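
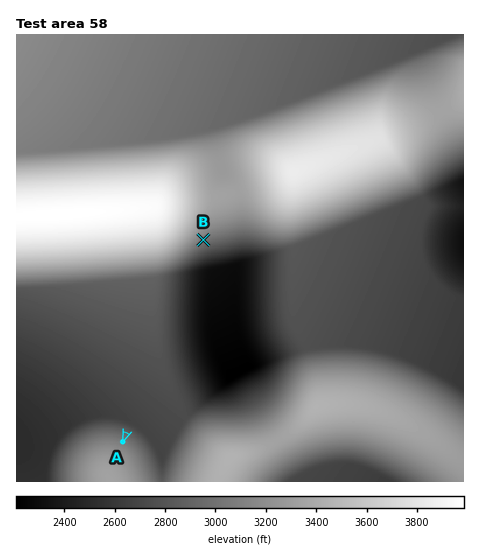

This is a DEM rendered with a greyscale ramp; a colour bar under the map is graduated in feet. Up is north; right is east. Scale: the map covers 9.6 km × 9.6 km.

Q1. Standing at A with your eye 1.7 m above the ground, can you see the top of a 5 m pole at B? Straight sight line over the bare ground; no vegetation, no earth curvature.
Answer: yes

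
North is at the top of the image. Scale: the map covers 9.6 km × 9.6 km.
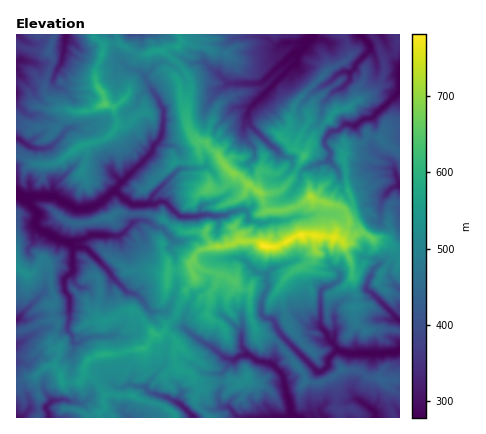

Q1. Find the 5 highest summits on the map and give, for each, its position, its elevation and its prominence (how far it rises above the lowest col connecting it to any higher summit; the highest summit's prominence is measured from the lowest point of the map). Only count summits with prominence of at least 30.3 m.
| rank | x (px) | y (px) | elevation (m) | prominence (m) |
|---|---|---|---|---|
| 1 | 264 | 246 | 781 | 503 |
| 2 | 310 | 196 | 719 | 45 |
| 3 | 258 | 192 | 696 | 43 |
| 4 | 106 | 104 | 648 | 138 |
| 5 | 304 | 156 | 627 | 58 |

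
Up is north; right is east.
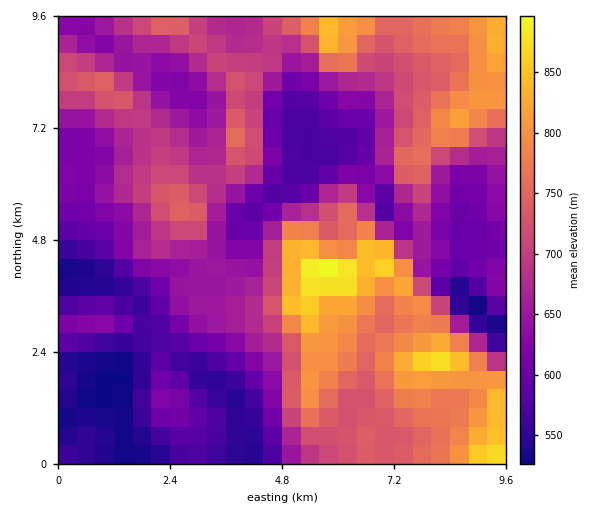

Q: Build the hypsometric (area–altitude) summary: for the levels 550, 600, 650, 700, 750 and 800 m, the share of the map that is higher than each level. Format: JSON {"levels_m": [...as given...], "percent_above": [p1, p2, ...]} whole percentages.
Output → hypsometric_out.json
{"levels_m": [550, 600, 650, 700, 750, 800], "percent_above": [92, 77, 56, 40, 24, 11]}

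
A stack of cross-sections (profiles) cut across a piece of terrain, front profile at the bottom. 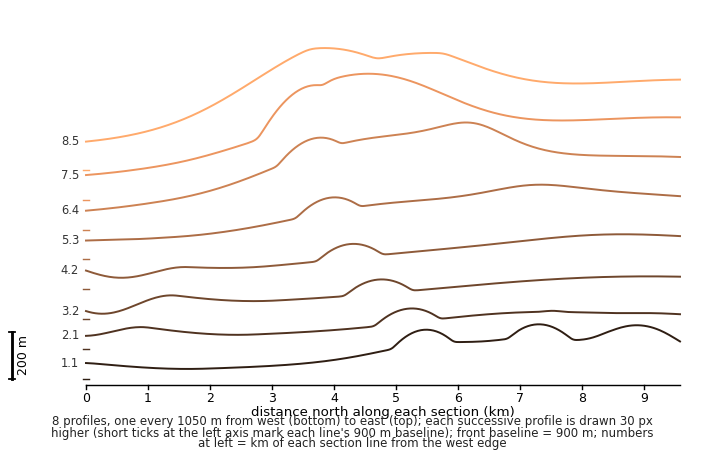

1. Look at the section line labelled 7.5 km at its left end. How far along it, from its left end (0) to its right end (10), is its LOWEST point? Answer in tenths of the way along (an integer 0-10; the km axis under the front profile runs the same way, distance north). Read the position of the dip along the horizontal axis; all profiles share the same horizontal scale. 0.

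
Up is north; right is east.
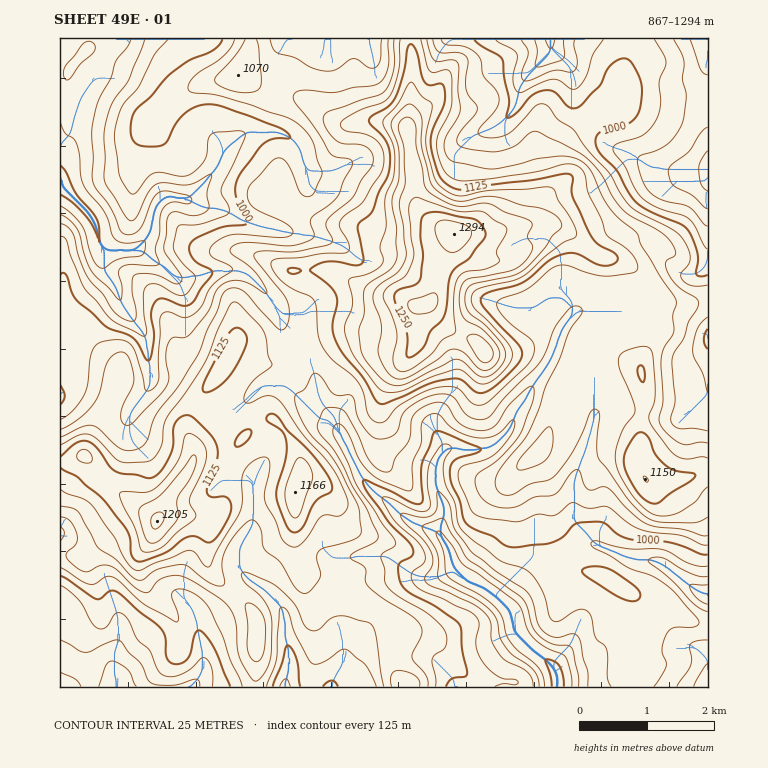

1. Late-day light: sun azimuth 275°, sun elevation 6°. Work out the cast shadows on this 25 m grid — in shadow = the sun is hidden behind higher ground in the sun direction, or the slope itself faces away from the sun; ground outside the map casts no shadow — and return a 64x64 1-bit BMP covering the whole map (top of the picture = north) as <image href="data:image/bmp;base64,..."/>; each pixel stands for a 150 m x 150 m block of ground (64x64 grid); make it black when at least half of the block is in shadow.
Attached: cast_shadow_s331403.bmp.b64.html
<image width="64" height="64" href="data:image/bmp;base64,Qk0+AgAAAAAAAD4AAAAoAAAAQAAAAEAAAAABAAEAAAAAAAACAAATCwAAEwsAAAIAAAAAAAAA////AAAAAAAIAA4AHwPAAwAADwAcA8ADAAwPAAAHgAMADA8AAd4AAAAMDwAB/gAAAAwOAAH8AAAAAA4AAHwAAAAADgAAeAADAAAIAABwAAcAAAAAAYAADwBAAAB/gAAcAOHAAP+AAAAAYcAAHwAAAAB5wAAfAAAAAD3ggH4AAAAAPfDD/gAAAAA88Of+AAAAABzx5/4AAAAAHmDP3gAAAAAPYJ+cAAAAAAeAPxwAYAAAB8B+PABgAA4DgPw8ACAAHgMA/B4AIAAcAgH4PgAAPAAAAfB8GAA8AAAD4Pw4ADwAAAOA/DwAPgAAAAB8PgA/AYAAAD4/AD8BgAAAPz+APwGAAAAfP+A/AYAAAB8/4D8BgAAADj/gHwEACAAMP8APAAAIAAB/gAcOAAAAB//AAx4AEAAH/8AAHAAwAAf/gAB8AAAAA/+ADnwAAAADz+AffAAAAAEH8D98AAAAAIPgJ3wAAAAA4eAHeAAAAADwHAdxgAAAAEA+A+HAAAAAAH/zAMAAAAAAJ/8A4AAABwAv/wDAAAAfgB//AAYAAB/gH/8AAwAAH/Af8QADAAAf8B+BAAAAAB/4HgAAAAAAH/gAAAAAAAAf+AAAAAAAAB/8AAAAAAAAB/wAAAAAAAAT/AAAAAAAABv+AAAAAAAAG/8AAAAAAAAd/wADAAAYAB/ngAMAABwAH4OAAw=="/>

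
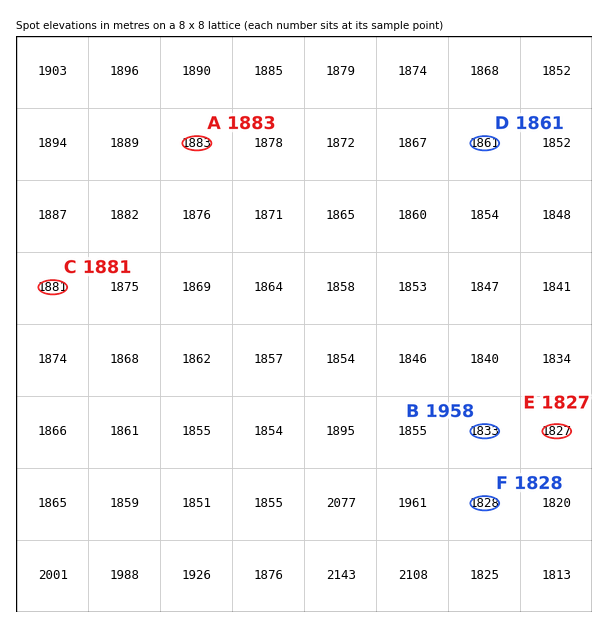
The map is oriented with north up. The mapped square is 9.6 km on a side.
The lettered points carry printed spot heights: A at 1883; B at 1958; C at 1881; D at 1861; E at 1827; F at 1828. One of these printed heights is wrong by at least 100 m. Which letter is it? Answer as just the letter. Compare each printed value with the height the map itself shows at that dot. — B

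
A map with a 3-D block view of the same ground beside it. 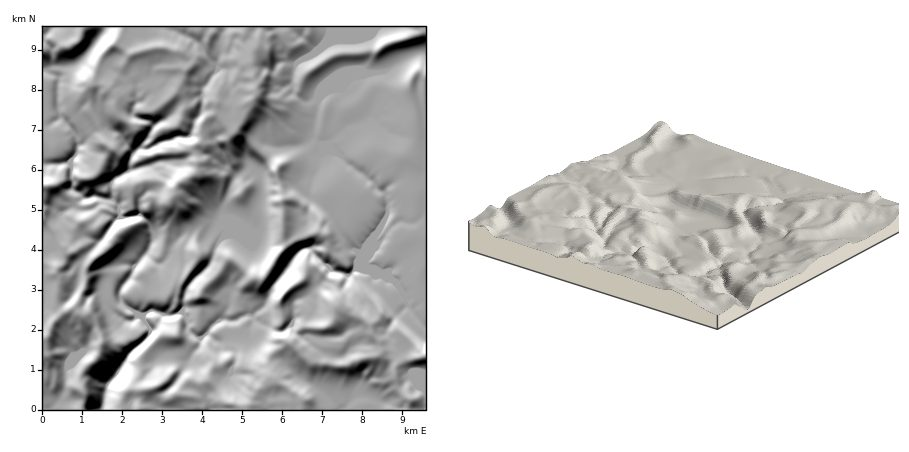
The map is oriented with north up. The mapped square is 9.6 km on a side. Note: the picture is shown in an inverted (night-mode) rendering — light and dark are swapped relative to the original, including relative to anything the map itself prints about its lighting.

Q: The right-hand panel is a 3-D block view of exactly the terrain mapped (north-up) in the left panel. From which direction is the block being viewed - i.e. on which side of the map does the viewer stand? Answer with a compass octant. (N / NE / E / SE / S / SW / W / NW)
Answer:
SW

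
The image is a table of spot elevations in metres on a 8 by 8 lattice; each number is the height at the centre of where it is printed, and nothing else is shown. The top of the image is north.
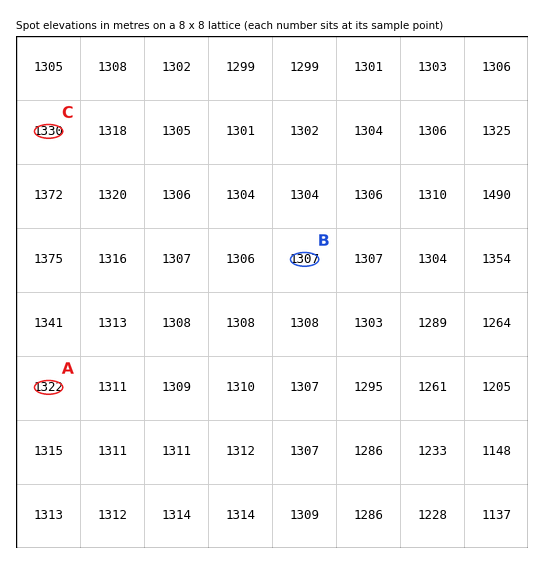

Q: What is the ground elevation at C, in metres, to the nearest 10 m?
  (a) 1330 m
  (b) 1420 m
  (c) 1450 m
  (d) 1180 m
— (a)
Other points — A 1320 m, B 1310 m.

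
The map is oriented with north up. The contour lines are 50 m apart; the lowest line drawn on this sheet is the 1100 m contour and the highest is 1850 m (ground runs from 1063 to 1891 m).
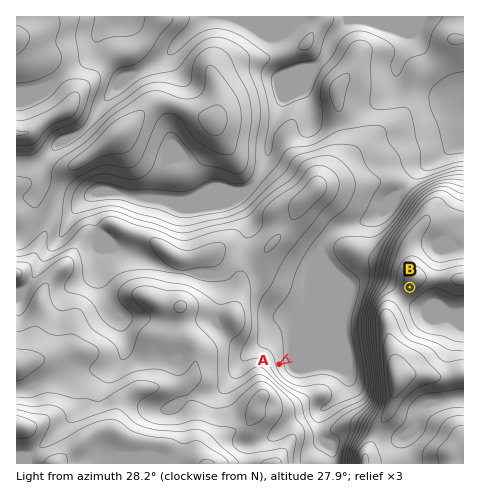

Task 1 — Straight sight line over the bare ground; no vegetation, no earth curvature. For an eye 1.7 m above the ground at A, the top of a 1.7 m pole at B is out of sight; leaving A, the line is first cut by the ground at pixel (373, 309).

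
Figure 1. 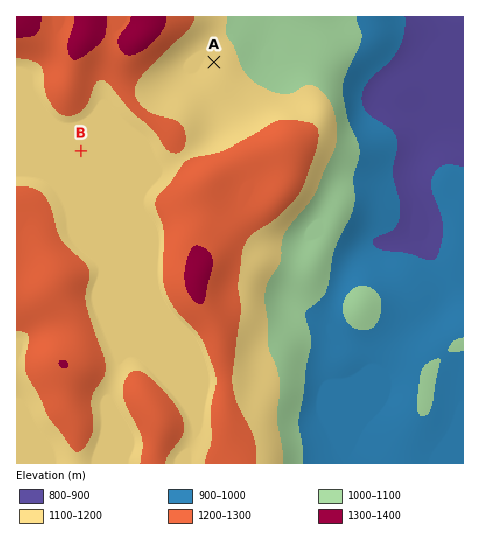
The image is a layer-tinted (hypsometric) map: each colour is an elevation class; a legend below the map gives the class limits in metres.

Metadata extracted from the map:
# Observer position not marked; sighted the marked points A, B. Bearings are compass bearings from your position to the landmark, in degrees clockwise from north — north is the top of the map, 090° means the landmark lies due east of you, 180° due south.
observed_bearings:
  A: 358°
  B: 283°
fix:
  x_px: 218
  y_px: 182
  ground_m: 1260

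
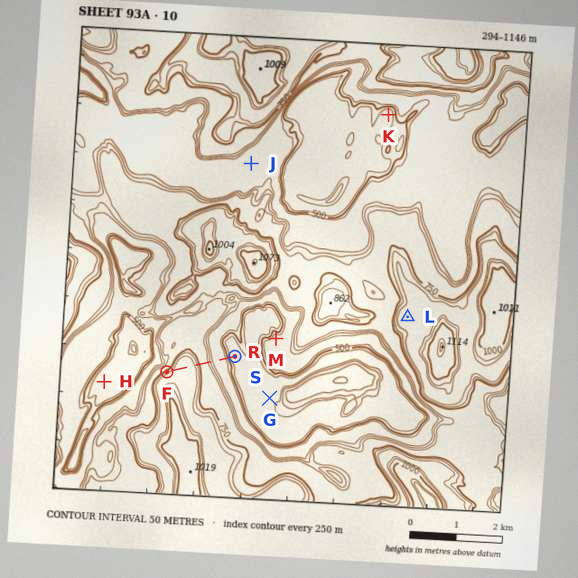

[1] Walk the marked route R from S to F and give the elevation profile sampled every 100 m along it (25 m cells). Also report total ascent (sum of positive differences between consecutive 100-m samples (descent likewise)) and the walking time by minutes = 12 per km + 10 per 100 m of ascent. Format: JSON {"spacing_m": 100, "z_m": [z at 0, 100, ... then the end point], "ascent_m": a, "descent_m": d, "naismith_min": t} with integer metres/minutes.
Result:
{"spacing_m": 100, "z_m": [437, 449, 551, 575, 580, 614, 709, 722, 780, 857, 862, 864, 863, 861, 843, 801], "ascent_m": 427, "descent_m": 62, "naismith_min": 60}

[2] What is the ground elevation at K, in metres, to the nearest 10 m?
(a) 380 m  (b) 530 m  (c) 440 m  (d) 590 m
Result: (c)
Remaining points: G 430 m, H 440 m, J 580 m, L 860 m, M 570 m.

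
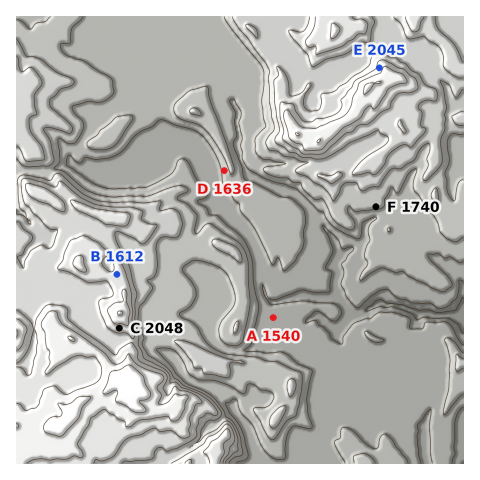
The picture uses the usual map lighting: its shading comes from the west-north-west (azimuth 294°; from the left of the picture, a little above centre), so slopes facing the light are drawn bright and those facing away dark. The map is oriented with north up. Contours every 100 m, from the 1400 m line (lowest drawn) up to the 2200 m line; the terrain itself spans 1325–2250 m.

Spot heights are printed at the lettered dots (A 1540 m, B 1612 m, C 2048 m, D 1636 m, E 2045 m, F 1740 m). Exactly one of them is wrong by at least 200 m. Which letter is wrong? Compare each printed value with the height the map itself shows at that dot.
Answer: B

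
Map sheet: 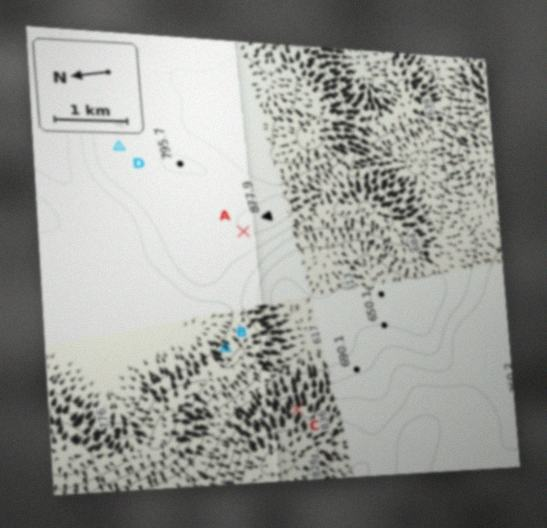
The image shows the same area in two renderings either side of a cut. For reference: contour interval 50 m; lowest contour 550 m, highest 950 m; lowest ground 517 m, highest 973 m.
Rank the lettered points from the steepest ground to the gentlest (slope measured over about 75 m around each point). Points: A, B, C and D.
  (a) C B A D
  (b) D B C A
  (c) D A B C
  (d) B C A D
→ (a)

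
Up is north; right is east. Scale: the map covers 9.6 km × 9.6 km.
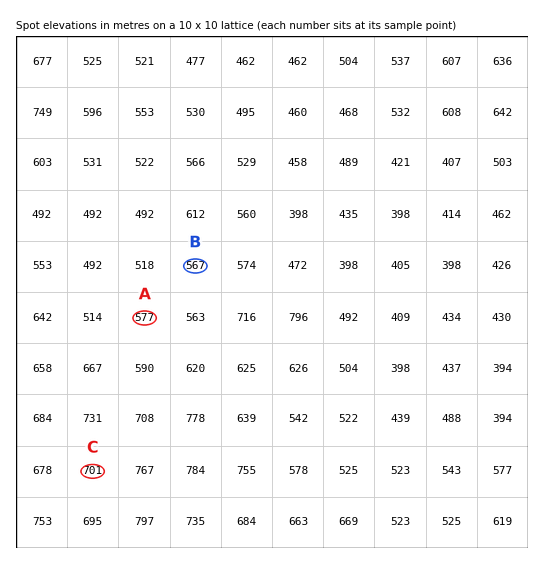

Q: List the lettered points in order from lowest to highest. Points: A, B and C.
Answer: B A C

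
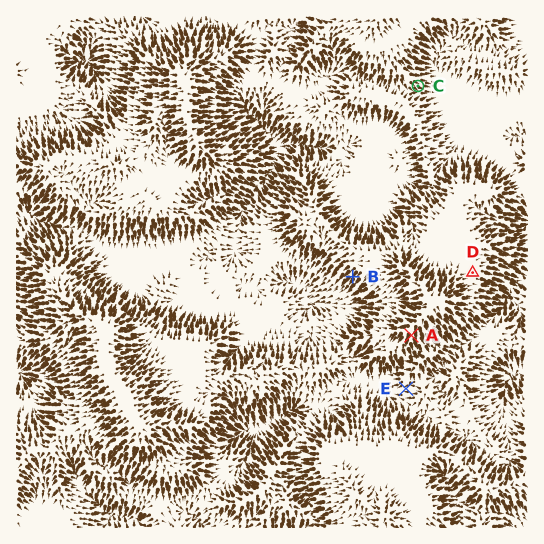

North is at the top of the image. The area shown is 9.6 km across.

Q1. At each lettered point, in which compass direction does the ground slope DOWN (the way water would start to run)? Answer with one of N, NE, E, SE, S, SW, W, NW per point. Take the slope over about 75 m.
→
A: S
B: SW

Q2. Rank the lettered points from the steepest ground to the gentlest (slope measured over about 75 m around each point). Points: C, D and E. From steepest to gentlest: C E D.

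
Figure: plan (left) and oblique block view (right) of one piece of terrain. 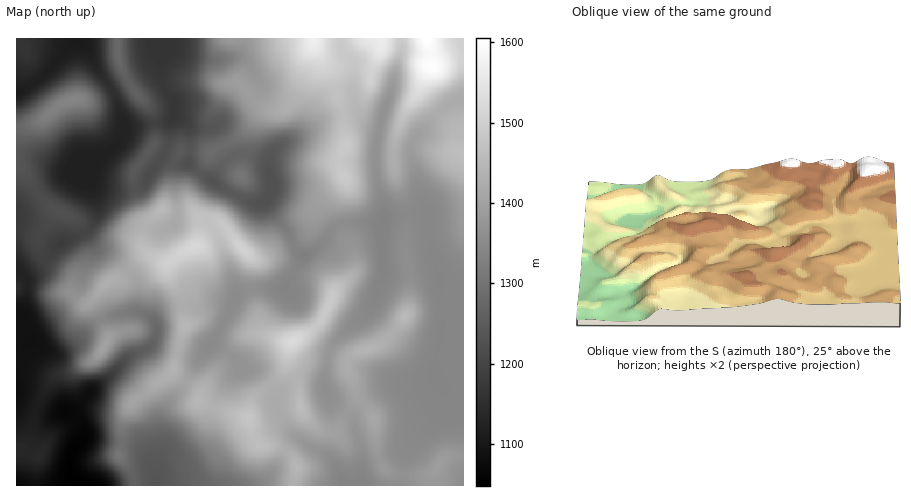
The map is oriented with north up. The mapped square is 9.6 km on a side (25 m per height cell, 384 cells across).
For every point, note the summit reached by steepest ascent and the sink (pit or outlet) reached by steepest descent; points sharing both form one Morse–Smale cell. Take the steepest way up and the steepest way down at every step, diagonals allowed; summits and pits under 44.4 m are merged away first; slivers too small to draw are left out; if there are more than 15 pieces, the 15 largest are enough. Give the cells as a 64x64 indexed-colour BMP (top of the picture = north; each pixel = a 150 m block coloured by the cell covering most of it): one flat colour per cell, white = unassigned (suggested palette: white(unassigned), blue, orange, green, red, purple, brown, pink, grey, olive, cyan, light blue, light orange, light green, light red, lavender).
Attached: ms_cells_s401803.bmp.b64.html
<image width="64" height="64" href="data:image/bmp;base64,Qk12CAAAAAAAAHYAAAAoAAAAQAAAAEAAAAABAAQAAAAAAAAIAAATCwAAEwsAABAAAAAAAAAA////ALR3HwAOf/8ALKAsACgn1gC9Z5QAS1aMAMJ34wB/f38AIr28AM++FwDox64AeLv/AIrfmACWmP8A1bDFAIiIiIiIiIiIiIhVVVVVVVVVUzMzMzMzMzMzMzMzMzMziIiIiIiIiIiIiFVVVVVVVVVVMzMzMzMzMzMzMzMzMzOIiIiIiIiIiIiIVVVVVVVVVVVTMzMzMzMzMzMzMzMzM4iIiIiIiIiIiI1VVVVVVVVVVVUzMzMzMzRDMzMzMzMziIiIiIiIiIiI3dVVVVVVVVVVVTMzMzMzNEREMzMzMzOIiIiIiIiIiI3d1VVVVVVVVVVVUzMzMzM0RERDMzMzM4iIiIiIiN3d3d3VVVVVVVVVVVVVMzMzMzREREQzMzMziIiIiIjd3d3d3SVVVVVVVVVVVVUzMzMzNEREREMzMzOIiIiIjd3d3d3dJVVVVVVVVVVVUzMzMzNEREREREMzM4iIiIiN3d3d3d0lVVVVVVVVVVUzMzMzM0RERERERDMziIiIiN3d3d3d0iVVVVVVVVVVUzMzMzM0REREREREQzOIiZmZnd3d3d3SIlVVVVVVVVVTMzMzM0RERERERERDM5mZmZmZ3d3d3SIiVVVVVVVVVVMzMzM0REREREREREMzmZmZmZmd3d3SIiIlVVVVVVVVUzMzM0REREREREREQzOZmZmZmZnd3SIiIiJVVVVVVVUzMzMzRERERERERERBEZmZmZmZmZ3SIiIiIiVVVVVVUzMzMzNERERERERERBERmZmZmZmZmSIiIiIiJVVVVVUzMzMzM0REREREREREERGZmZmZmZmZkiIiIiIiVVVVMzMzMzMzNEREREREREQREZmZmZmZmZmZIiIiIiIlVVMzMzMzMzM0RERERERERBERmZkiKZmZmZmZIiIiIiVTMzMzMzMzMzREREREREREEREAIiIiKZmZmZmZIiIiIjMzMzMzMzMzM0RERERERERBEQAiIiIimZmZmZkiIiIiIzMzMzMzMzMzREREREREREERAiIiIiKZmZmZmSIiIiIjMzMzMzMzMzMzREREREREQREiIiIiIiKZmZmZIiIiIiIzMzMzMzMzMzM0RERERERBEQIiIiIiIiIpmSIiIiIiIjMzMzMzMzMzMzNEREREREERAiIiIiIiIiIiIiIiIiIiIzMzMzMzMzMzMzREREREQRECIiIiIiIiIiIiIiIiIiIjMzMzMzMzMzMzNERERERBEQAiIiIiIiIiIiIiIiIiIiIzMzMzMzMzMzM0REREREERACIiIiIiIiIiIiIiIiIiIiIiIjMzMzMzMzNEREREQRECIiIiIiIiIiIiIiIiIiIiIiIiIzMzMzMzM0REREQREf8iIiIiIiLuIiIiIiIiIiIiIiIiMzMzMzMzMzNERBER//IiIiIiLu7iIiIiIiIiIiIiIiIzMzMzMzMzMzMzERH//yIiIiLu7u4iIiIiIiIiIiIiIiMzMzMzMzMzMzMREf//8iIiIu7u7uIiIiIiIiIiIiIiETMzMzMzMzMzMRER////IiIu7u7uIiIiIiIiIiIiIiIRETMzMzMzMzMxERH/////Iu7u7u4iIiIiIiIiIiIiIRERMzMzMzMzMzEREf//////7u7u7iIiIiIiIiIiIiIhERETMzMzMzMzMRER//////Zu7u7u4iIiIiIiIiIiIhERERETMxEzMzMxERH/////Zm7u7u7iIiIiIiIiIiIhERERERERERMzMxEREf///2ZmZu7u7iIiIiIiIiIiIhERERERERERERERERER//9mZmZm7u7uIiIiIiIiIiIRERERERERERERERERERH/9mZmZm7u7uIiIiIiIiIhEREREREREREREREREREREf/2ZmZmbud3ciIiIiIiIhERERERERERERERERERERER/2ZmZmZnd3dxIiIiIiIRERERERERERERERERERERERH2ZmZmZnd3d3ESIiIiIREREREREREREREREREREREREfZmZmZmd3d3cREiIiERERERERERERERERERERERERERZmZmZmZnd3d3ERIREREREREaERERERERERERERERERFmZmZmZmZnd3dxERERERGqqqqhEREREREREREREREREWZmZmZmZmZ3d3d3d3d3eqqqqqERERERERERERERERERZmZmZmZmZmd3d3d3d3d8yqqqqqERERERERERERERERH2ZmZmZmZmZ3d3d3d3d8zMqqqqqqEREREREREREREREWZmZmZmZmZru3d3d3d3fMzKqqqqqqERERERERERERERZmZmZmZmZmu7u7t3d3d3zMyqqqqqqhEREQARERERERFmZmZmZmZma7u7u7d3d3d8zMqqqqqqqqqgAAEREREREWZmZmZmZmZru7u7t3d3d3fMzMzKqqqqqqAAARERERERZmZmZmZmZru7u7t3d3d3d3zMzMyqqqqqAAABEREREREGZmZmZmZmu7u7u3d3d3d3d8zMzMqqqqoAAAAREREREQBmZmZmZmu7u7u3d3d3d3d3fMzMyqqqqgAAABERERERAABmZmZmu7u7u7d3d3d3d3fMzMzMqqqqAAAAEREREREAAAZmZma7u7u7d3d3d3d3d8zMzMzKqqoAAAAREREREQAAAGZma7u7u7u3d3d3d3d8zMzMzMqqqgAAAAERERERAAAAZmZru7u7u7d3d3d3fMzMzMzMyqqgAAAAAREREREAAAAGZru7u7u7t3d3d3d3zMzMzMzKqqAAAAABEREREQAAAAALu7u7u7u3d3d3d3fMzMzMzKqqAAAAAAERERER"/>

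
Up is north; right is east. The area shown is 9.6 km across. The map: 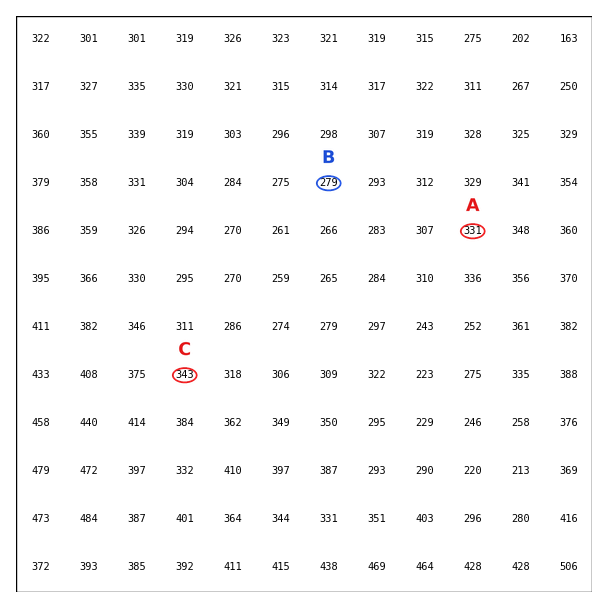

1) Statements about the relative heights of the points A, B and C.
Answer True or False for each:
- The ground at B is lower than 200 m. False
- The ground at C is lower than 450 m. True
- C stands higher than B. True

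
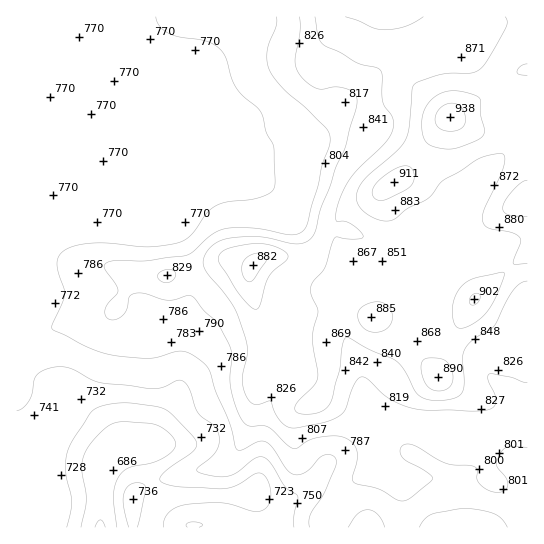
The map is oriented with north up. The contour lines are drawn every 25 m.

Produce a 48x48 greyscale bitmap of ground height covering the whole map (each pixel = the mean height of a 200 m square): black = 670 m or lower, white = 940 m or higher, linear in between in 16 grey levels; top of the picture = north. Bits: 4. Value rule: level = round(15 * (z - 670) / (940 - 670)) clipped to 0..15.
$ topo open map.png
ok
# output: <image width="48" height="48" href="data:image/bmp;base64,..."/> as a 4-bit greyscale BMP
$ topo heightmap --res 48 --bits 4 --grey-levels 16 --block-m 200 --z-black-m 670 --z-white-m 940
<image width="48" height="48" href="data:image/bmp;base64,Qk32BAAAAAAAAHYAAAAoAAAAMAAAADAAAAABAAQAAAAAAIAEAAATCwAAEwsAABAAAAAAAAAAAAAAABEREQAiIiIAMzMzAERERABVVVUAZmZmAHd3dwCIiIgAmZmZAKqqqgC7u7sAzMzMAN3d3QDu7u4A////AEREMhASMzNERERERERWZmZmZmZmZmZmZkREMyESMzM0RERDM0RWZmZmZnZmZmZmZ0REMyESMzIzMzMzM0RVZmZmd3dmZmZ3d0RDMyESMzMzMzMzM0RVVnd3eId3d3d3d0RDMxESMzM0RERDM0VVVneIiIh3d3d3d0RDMhERIiM0RVVUNFZmVmeIiId3d3d3d0QzMhERERIjRFVVRWd2ZmeIh3d3d3d3d0QzMyERERESM0VmVWd3ZmeIh3d4iIiHd0QzMyIREREiNEVmZniHd3eIiHeIiIiIiEQzMzIhERIjREVnd4mYiIiIiIiIiIiIiERDMzMiIiIzRFZ4iJmqqZiIiIiIiIiIiEREMzMzMzM0RVZ4mZmrqpiIiJmZmZmYiFRERERERERERWaJmZmqupmImZq7upmZiFREREREVVVEVWeJmZmaqqmJmaq8y5mZmVVERFVVVVVVVWeJmZmZqqmZmavMy5mZmVVVVVVWZmZVVmeJmpmZq6mZqqvMupmZmVVVVWZmZmZmZmd4mpmZu6mqqru7uqmZmWZmZmZmZmZmZ3eJmqmau6qru7u7u6qqmWZmZmd3dmZmd3eJqqmau6q7u7u7u7qqqWZmZmd3d2Znd3iJqpmZqqvMy7u7vMuqmWZmZmd3d3d3d3iaqpmZqqvMy7uqvNy6mWZmZmd3d3d3d4iaqpmaqqq7u6qqvN3LqWZmZmZ3d4iIiImrupmaqqqqqqqqq8zLqmZmZmd3iImYiJq7upmaqqqqqqqqqrvLumZmZnd4iIiIiZq8y6mZqru6qqqqqqq7u2ZmZnd3d3d3iJq7y7qZqru6qqqqqqqrvGZmZmZmZmZmeJmqqqmZqqqqqqqqqqqru2ZmZmZmZmZmZ3iIiId4mqqqqqqqqqu7vGZmZmZmZmZmZmd3d2Z4mqqru7qqqqvMzGZmZmZmZmZmZmZmZmZnmqu8zLuqqqvN3WZmZmZmZmZmZmZmZmZniavM3My7qqvN3WZmZmZmZmZmZmZmZmZniavN3dzLuqq83WZmZmZmZmZmZmZmZmZmeZq83d3Mu6u8zWZmZmZmZmZmZmZmZmZmeJqrzd3My7u7zGZmZmZmZmZmZmZmZmZmeJmqvMzMzMu7zGZmZmZmZmZmZmZmZmZmd4mqq8zd3czMzGZmZmZmZmZmZmZmZmZmd4maqrzd7d3MvGZmZmZmZmZmZmZmZmZmd4maqrze7u3Mu2ZmZmZmZmZmZmZmZmZneImaqrze/+3Mu2ZmZmZmZmZmZmZmZmd3iIiaqrze7u3Mu2ZmZmZmZmZmZmZmZneIiIiaq7zN3d3MzGZmZmZmZmZmZmZmZ3iJmZmaq7vMzMzMzGZmZmZmZmZmZmZmd3iZmZmaq7u7u7zM3WZmZmZmZmZmZmZmd4iZmaqqq7u7u7vMzWZmZmZmZmZmZmZmd4iZqqq7u7u7u7u8zGZmZmZmZmZmZmZmd4iZqqu7u7u7u7u7zGZmZmZmZmZmZmZmZ3iZq7u7u7u7u7u7zGZmZmZmZmZmZmZmZ3iZq7u8zMu7u7u7vA=="/>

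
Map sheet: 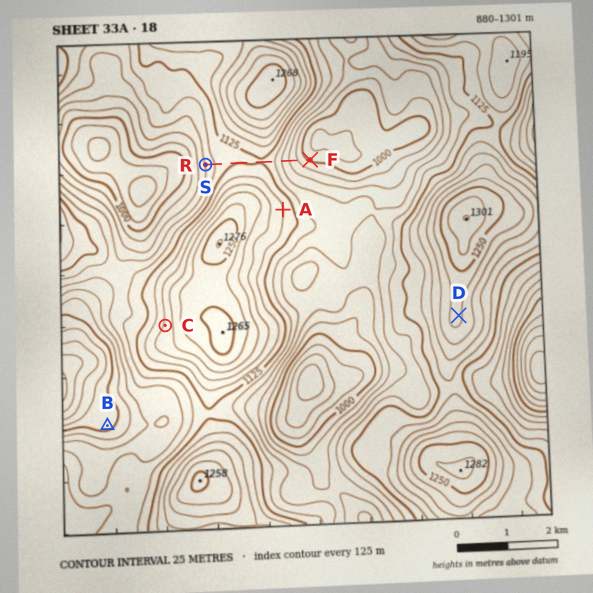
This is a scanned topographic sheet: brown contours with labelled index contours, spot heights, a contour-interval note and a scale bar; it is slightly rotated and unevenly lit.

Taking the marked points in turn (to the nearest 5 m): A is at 1150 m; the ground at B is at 990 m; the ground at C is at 1180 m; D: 1230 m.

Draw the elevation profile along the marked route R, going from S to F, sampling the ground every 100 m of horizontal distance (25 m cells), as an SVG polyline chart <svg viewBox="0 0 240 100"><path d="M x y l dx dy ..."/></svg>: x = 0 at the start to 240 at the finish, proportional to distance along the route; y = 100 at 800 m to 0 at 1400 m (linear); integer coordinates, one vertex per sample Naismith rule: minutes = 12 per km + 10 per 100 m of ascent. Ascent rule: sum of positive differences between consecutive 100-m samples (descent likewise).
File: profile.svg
<svg viewBox="0 0 240 100"><path d="M0 54l11-3 12-1 11-2 12-1 11-1 12 0 11 0 11 0 12 0 11 0 12 0 11 0 12 2 11 2 11 3 12 3 11 3 12 2 11 3 12 2 11 1"/></svg>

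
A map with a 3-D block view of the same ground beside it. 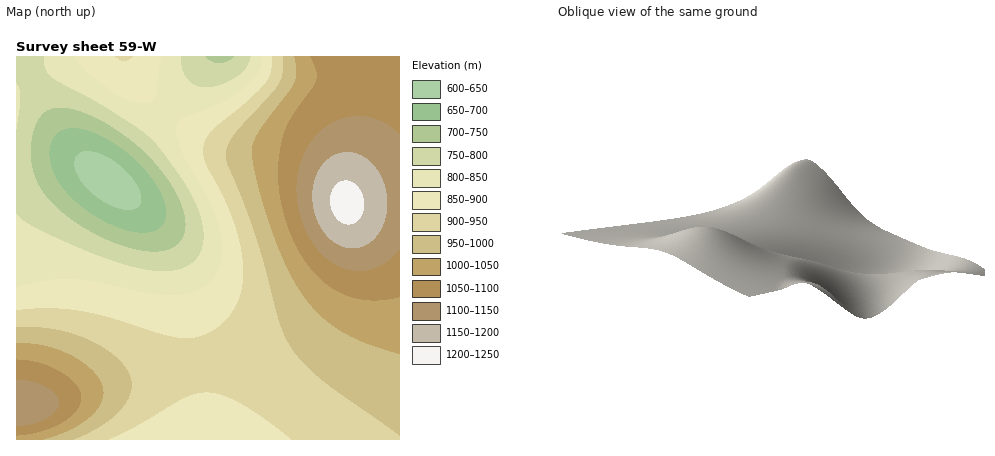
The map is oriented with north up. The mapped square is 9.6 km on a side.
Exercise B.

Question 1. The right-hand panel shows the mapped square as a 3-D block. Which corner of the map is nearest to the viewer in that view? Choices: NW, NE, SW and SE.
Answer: NE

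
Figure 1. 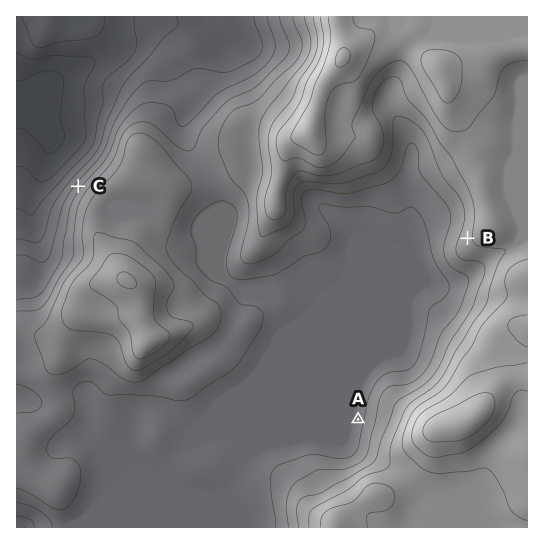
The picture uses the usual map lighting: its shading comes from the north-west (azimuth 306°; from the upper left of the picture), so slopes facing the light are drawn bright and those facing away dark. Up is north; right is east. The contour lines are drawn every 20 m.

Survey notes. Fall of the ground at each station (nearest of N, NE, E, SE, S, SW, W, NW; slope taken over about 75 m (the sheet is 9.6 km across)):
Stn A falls W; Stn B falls W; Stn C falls NW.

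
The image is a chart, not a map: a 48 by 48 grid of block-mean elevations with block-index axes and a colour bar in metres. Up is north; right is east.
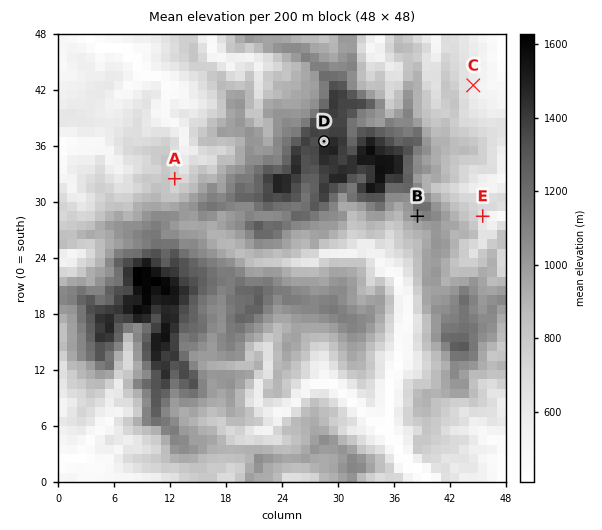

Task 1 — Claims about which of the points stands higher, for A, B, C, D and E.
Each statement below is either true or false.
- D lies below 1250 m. false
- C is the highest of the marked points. false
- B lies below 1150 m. true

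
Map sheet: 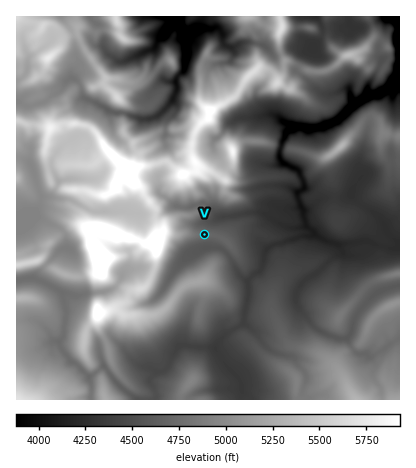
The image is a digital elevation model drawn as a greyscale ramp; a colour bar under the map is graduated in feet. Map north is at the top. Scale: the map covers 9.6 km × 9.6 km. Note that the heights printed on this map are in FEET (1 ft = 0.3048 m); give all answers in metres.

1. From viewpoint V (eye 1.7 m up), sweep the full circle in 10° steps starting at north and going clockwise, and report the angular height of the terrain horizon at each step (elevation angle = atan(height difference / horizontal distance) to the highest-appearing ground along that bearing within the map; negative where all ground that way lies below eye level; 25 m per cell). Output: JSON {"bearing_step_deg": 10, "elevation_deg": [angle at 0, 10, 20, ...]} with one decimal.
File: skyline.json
{"bearing_step_deg": 10, "elevation_deg": [11.5, 9.9, 11.0, 5.7, 4.3, -0.3, 0.6, -0.4, -1.1, -1.7, -0.1, 1.2, 0.9, 1.2, 1.3, 1.9, 4.4, 5.8, 7.1, 6.9, 6.2, 4.6, 5.3, 7.7, 11.1, 19.7, 21.9, 20.5, 19.9, 15.6, 11.1, 11.1, 8.2, 10.0, 14.1, 12.4]}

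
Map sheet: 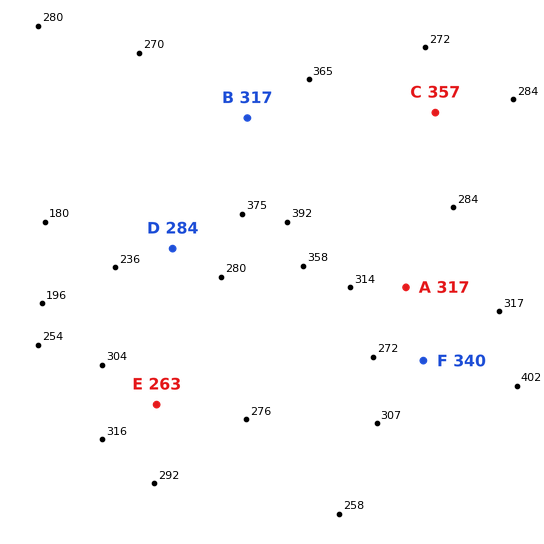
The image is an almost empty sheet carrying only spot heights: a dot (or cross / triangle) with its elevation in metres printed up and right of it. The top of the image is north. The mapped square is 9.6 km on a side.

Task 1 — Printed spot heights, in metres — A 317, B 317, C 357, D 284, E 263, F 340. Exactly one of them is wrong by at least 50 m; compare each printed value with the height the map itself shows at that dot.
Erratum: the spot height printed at C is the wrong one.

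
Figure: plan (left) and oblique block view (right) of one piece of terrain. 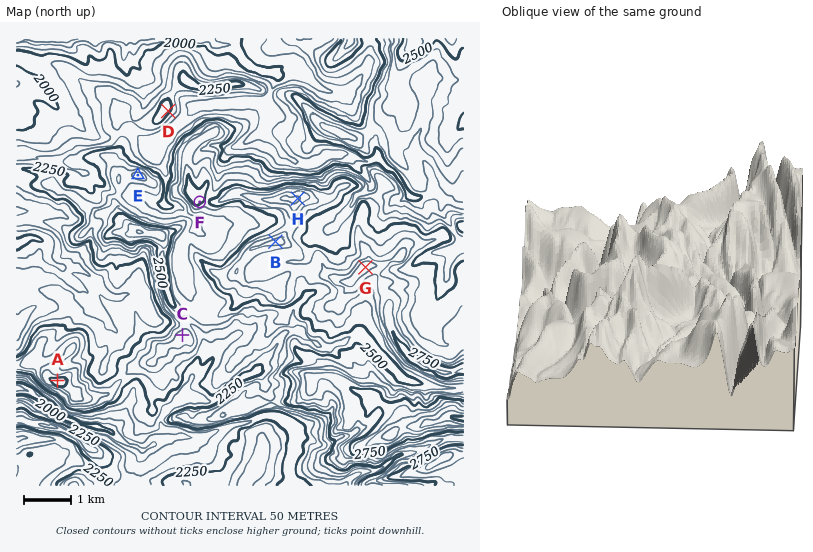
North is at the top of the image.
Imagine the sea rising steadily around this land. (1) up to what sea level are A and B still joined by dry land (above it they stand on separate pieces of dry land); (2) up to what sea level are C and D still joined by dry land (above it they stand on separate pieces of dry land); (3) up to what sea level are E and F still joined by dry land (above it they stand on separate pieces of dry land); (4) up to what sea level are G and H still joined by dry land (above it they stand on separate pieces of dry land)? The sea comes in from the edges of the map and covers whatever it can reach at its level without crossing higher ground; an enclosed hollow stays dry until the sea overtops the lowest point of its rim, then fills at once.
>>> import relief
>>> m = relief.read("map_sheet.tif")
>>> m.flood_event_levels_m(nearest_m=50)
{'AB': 2300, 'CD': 2200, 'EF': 2350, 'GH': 2550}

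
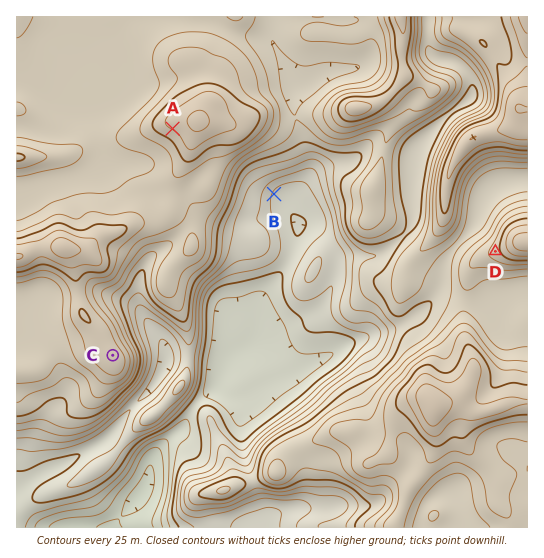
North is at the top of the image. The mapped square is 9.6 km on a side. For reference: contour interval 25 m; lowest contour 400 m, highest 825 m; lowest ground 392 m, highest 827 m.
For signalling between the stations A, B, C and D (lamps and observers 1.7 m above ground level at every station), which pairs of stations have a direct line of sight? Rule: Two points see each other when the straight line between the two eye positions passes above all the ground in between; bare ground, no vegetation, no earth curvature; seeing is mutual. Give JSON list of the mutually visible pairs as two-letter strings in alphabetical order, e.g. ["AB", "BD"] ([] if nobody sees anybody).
["AC", "CD"]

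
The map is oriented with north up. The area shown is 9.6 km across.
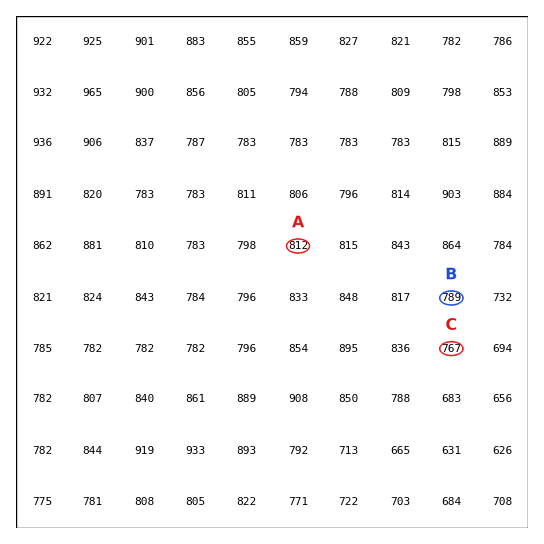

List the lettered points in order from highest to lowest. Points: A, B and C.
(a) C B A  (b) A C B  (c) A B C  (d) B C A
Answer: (c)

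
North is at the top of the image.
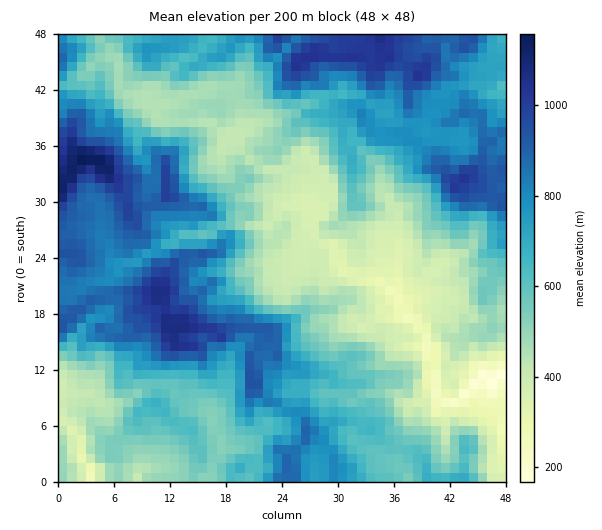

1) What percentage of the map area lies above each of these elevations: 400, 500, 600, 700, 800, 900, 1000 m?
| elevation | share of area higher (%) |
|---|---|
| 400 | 87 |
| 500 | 70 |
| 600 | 54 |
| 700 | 40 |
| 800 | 28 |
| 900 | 14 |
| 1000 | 5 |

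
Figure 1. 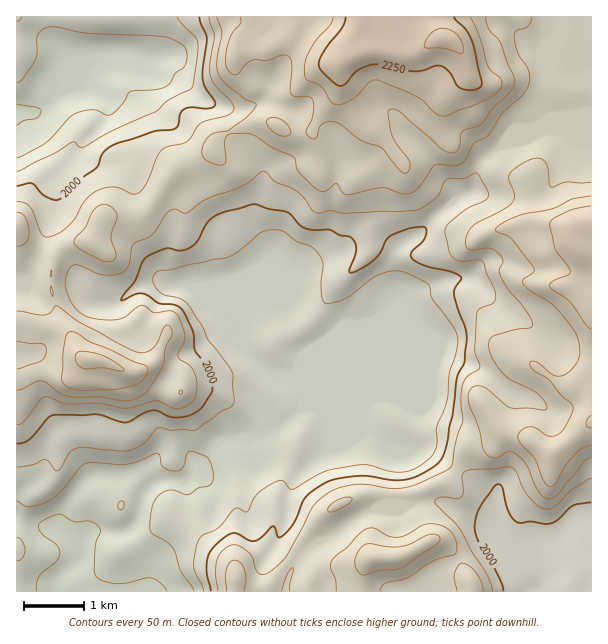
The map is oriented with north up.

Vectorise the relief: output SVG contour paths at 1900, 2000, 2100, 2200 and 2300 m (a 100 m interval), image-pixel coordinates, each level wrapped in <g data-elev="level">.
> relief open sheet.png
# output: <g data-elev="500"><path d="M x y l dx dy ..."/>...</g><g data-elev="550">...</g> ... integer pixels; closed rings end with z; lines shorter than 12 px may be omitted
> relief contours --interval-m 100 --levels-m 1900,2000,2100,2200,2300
<g data-elev="1900"><path d="M17 561l5-3 3-7-2-9-3-4-3-1"/><path d="M119 509l1 1 3-2 0-7-4 2z"/><path d="M17 501l7 5 5 1 9-2 10-4 14-11 19-23 6-4 39 1 12-3 19-8 2 2 4 12 5 3 8 1 4-1 3-3 3-12 3-4 5 1 12 4 4 5 3 10 0 8-3 6-12 3-10 7-15-5-11 3-8 10-4 18 0 7 1 5 16 9 6 6 8 24 11 15 2 4"/><path d="M17 83l5-3 13-20 2-7 0-14 2-6 3-3 6-3 9 0 31 6 77 4 17 7 3 4 2 5-2 13-9 7-6 10-3 3-11 3-26 3-10 15-10 8-5 0-12-5-18 4-7 5-22 24-23 13-6 2"/></g><g data-elev="2000"><path d="M503 591l-1-7-6-12-17-30-4-14 1-10 3-8 16-25 3-1 3 2 8 27 4 6 6 4 12-1 14 2 6-1 7-4 15-14 18-2"/><path d="M17 443l6 0 6-3 18-21 6-4 45-1 21 7 7 1 24-11 6 0 14 6 9 0 12-2 11-8 9-14 1-7-9-24-8-12-2-18-10-21-7-6-18-2-9-7-6-3-6 1-16 6 3-6 11-13 7-18 4-5 19-9 15 2 11-4 7-7 10-18 8-7 35-10 6-1 11 5 19 3 4 3 9 11 6 3 9 1 14 0 10 5 11 2 4 4 2 7-1 7-6 15 2 3 12-6 13-9 5-6 5-12 5-4 19-8 15-1 2 4-2 7-12 13-2 6 4 4 7 3 28 7 10 5 1 3-6 9-1 6 4 17 7 16 2 9-2 26-8 16-5 38-6 30-4 12-4 5-7 5-12 7-11 4-15 1-33-4-22 3-12 4-20 14-13 28-12 12-3 0-5-11-12 12-6 3-6-1-13-7-8 2-14 11-6 11-1 15 4 19"/><path d="M199 17l8 22-4 29 0 12 3 8 9 14-1 5-7 2-15-2-6 1-5 5-3 12-4 4-21 3-42 14-8 7-7 15-15 11-22 21-5 0-9-4-13-13-15 3"/></g><g data-elev="2100"><path d="M244 591l2-12-1-9-5-7-6-3-5 3-3 7-1 8 2 13"/><path d="M380 591l1-4 5-4 21-5 26-17 22-7 2-3 0-6-5-12-8-6-12-3-9 1-16 10-9 2-10-1-14-8-8 1-7 5-11 12-12 9-5 6-1 6 5 12 1 12"/><path d="M483 591l-2-9-5-10-8-7-6-2-4 3-4 9 3 16"/><path d="M329 512l6-1 10-5 6-5 1-3-7-1-10 4-7 6-1 3z"/><path d="M179 393l1 2 2-1 0-4-2 0z"/><path d="M17 390l6-1 12-7 6-1 6 2 13 10 8 3 33 1 22 4 11-2 13-8 13-20 4-8 2-16 6-14-2-7-4 0-12 21-7 5-7 1-15-6-45-25-23-16-1-1-6 8-5 2-28-4"/><path d="M17 341l25 3 3 2 1 4-1 6-3 4-25 9"/><path d="M52 296l1-3-2-7-1 4z"/><path d="M51 276l0-6 0 6z"/><path d="M105 261l7 0 4-4-5-20 6-21-4-8-9-4-6 2-4 4-8 17-10 10-2 5 1 3 6 4z"/><path d="M17 246l4 0 5-3 2-4 1-6-3-15-5-5-4-1"/><path d="M591 182l-25 0-15 5-2-3-1-16-4-7-7-3-10 3-14 9-4 6 0 4 5 14 0 4-2 5-7 6-31 16-6 8-3 10 2 5 3 2 19-2 6 3 5 4 3 6-4 9 1 6 9 14 16 19 7 14 1 3-3 2-17 2-21 7-3 4 0 4 3 13 14 18 31 17 6 6 4 8-1 2-3 1-15-2-16 0-6-3-21-17-6-2-6 1-4 6 0 9 10 26 5 24 5 4 5 2 4-1 11-5 7 2 11 11 12 27 6 6 4 1 9-5 26-32 7-4"/><path d="M217 17l5 15-5 30 2 13 9 11 17 13 10 4 1 2-10 12-16 12-15 4-6 3-7 11 0 6 2 5 9 6 11 1 2-4-2-18 3-7 4-2 20 0 22 14 21 10 4 13 20 19 8 1 10-8 6 9 6 3 35-7 18 5 9 0 9-5 15-23 4-1 18 2 8-4 9-18 15-9 13-21 20-18 7-9 2-7-1-8-2-6-9-13-4-17 2-5 12-5 4-9"/></g><g data-elev="2200"><path d="M591 415l-3 3-2 5 1 3 4 2"/><path d="M118 371l6 0-1-3-9-6-15-8-18-3-4 2-2 3 2 7 6 5 21 0z"/><path d="M591 206l-21 4-15 8-5 4 0 5 5 22 13 17 2 6-2 3-14 6-4 4 3 5 17 12 17 24 4 3"/><path d="M333 17l-2 7-14 15-8 14-4 7-1 9 2 10 15 8 11 16 7 2 9-4 10-6 11-13 8-2 40 17 6 4 12 12 9 3 27-10 18-8 9-6 4-6-2-8-9-7-3-5-8-27-9-22"/></g><g data-elev="2300"><path d="M458 53l4 0 1-2-1-9-6-8-9-5-7 0-6 2-5 5-4 8-1 3 2 1 17 0z"/></g>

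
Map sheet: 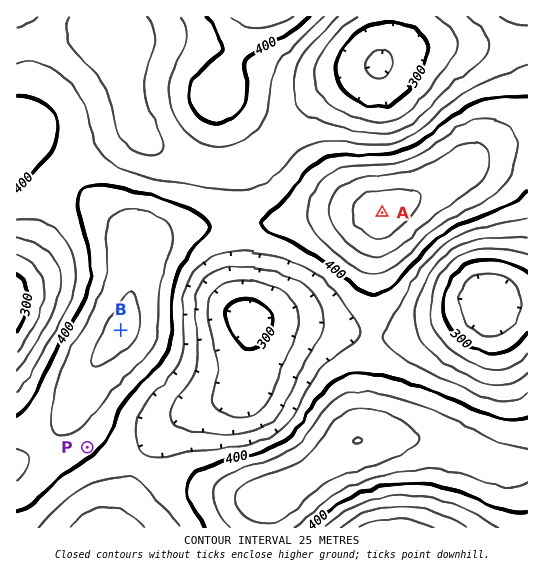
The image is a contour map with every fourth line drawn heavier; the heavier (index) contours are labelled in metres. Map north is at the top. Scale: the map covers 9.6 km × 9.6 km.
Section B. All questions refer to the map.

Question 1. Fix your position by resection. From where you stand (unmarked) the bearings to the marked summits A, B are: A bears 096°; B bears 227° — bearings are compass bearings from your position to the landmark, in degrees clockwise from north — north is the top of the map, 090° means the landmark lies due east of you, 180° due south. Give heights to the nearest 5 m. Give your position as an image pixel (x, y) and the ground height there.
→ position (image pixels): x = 260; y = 200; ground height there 390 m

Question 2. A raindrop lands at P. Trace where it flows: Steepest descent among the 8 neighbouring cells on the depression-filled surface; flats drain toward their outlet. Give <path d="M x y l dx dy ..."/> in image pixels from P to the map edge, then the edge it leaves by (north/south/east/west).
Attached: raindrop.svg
<path d="M87 447l23 23 0 57"/>
exit: south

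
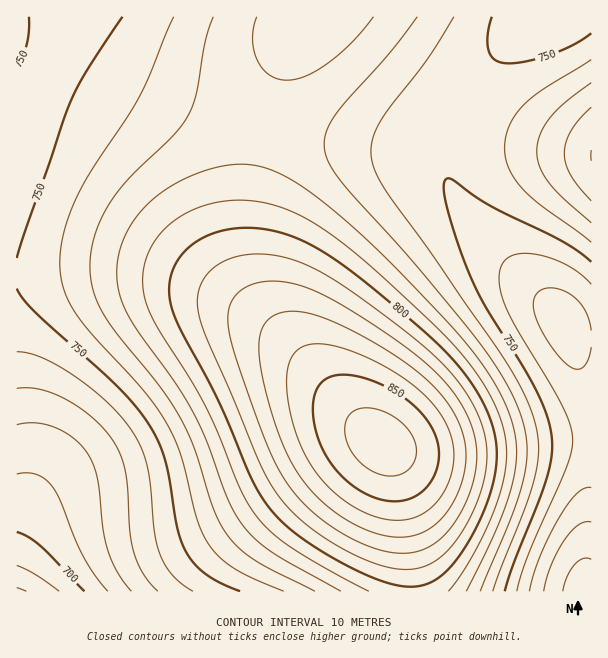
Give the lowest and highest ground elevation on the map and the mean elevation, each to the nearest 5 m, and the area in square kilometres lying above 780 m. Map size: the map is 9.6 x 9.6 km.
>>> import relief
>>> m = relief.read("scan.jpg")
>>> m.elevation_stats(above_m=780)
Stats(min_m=680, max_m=865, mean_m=775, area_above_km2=32.8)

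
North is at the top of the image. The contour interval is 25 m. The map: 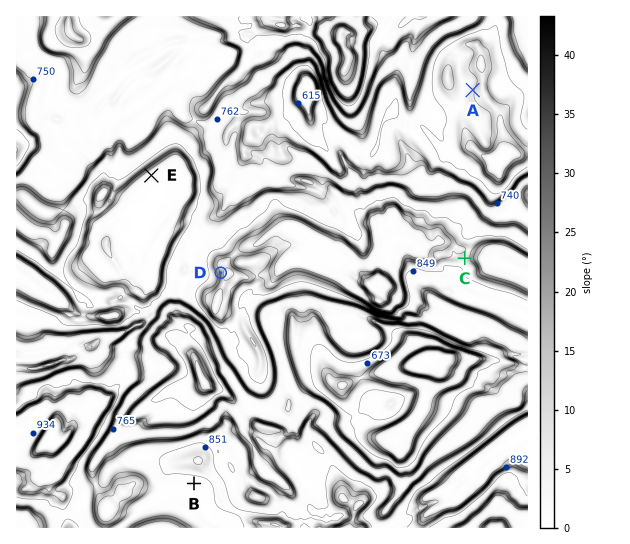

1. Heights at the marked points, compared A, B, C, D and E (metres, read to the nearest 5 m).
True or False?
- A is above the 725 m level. False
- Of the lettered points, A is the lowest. True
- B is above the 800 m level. True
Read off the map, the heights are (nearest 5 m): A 655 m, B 850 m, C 860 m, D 905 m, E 935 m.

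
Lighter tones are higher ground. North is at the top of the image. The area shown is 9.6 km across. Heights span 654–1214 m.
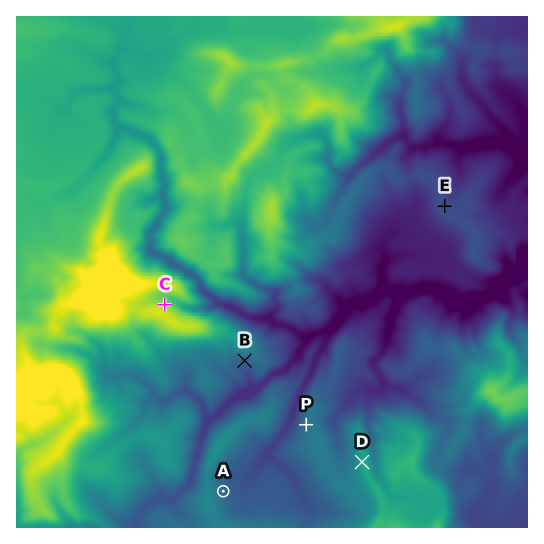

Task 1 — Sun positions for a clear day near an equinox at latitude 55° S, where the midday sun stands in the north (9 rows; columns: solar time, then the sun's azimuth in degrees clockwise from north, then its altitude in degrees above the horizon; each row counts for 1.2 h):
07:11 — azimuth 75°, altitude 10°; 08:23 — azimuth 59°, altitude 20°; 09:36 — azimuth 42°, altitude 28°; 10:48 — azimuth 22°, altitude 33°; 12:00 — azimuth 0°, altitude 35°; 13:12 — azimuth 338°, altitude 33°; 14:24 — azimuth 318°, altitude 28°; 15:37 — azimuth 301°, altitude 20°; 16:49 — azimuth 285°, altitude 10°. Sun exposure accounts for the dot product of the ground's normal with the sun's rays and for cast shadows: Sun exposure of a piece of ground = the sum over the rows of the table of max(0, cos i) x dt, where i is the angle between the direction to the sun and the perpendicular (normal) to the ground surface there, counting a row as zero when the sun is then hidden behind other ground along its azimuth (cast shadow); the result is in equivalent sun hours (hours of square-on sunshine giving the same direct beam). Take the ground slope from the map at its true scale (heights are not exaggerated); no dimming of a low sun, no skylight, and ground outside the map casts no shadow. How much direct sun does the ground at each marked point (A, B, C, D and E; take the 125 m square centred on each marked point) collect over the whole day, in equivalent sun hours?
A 4.5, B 3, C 6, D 4.3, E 4.6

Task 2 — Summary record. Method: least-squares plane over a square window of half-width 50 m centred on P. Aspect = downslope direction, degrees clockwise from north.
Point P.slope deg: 12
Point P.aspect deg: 273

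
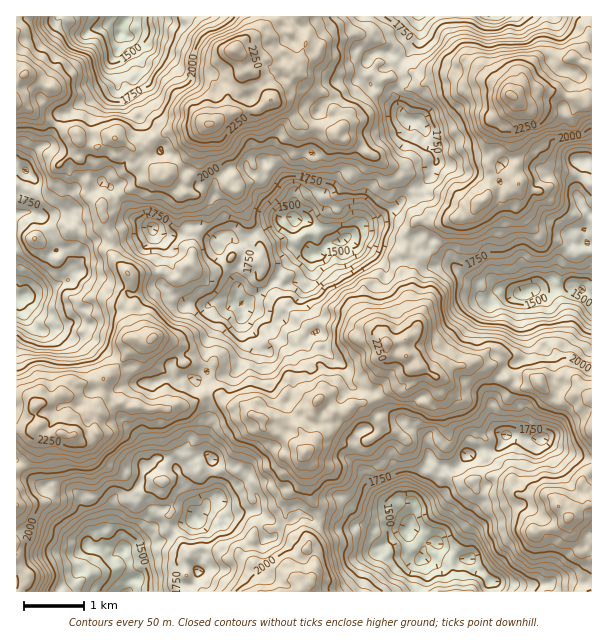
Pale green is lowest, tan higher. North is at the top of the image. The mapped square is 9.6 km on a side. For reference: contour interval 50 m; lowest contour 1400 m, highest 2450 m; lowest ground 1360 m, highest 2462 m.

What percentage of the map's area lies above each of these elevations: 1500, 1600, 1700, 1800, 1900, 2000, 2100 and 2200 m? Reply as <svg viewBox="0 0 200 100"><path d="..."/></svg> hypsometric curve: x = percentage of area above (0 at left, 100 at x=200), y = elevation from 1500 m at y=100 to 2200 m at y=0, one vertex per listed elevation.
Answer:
<svg viewBox="0 0 200 100"><path d="M192 100l-11-14-17-15-29-14-34-14-32-14-34-15-22-14"/></svg>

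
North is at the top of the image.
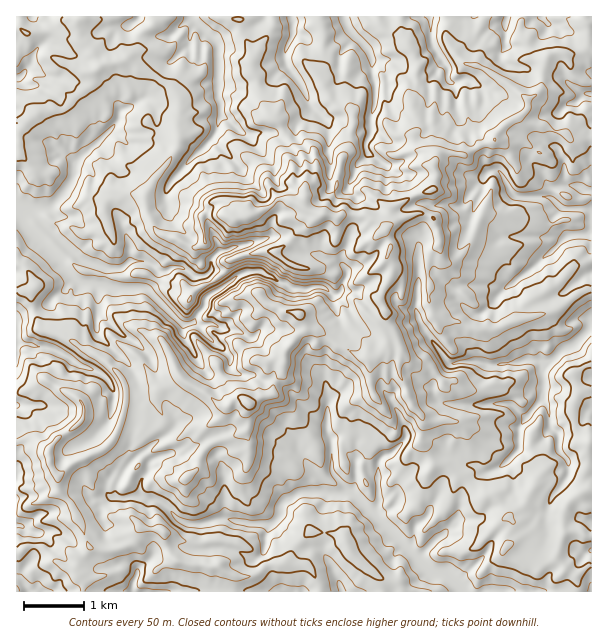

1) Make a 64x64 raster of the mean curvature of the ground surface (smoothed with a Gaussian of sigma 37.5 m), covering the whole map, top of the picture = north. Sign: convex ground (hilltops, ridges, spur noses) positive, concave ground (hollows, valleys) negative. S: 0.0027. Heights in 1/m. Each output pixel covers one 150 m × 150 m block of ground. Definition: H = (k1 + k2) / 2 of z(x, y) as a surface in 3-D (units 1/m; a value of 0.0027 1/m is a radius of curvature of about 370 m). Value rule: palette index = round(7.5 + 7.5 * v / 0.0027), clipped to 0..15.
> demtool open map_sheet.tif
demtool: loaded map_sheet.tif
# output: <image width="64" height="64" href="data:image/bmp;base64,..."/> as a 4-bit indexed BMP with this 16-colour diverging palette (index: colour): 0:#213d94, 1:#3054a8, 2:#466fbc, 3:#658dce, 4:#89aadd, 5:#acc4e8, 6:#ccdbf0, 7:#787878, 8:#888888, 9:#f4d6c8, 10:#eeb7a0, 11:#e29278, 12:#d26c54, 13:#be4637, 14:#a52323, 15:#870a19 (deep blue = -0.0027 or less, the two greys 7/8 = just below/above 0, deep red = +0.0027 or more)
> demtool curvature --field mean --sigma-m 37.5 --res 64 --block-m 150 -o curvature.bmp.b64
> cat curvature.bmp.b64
<image width="64" height="64" href="data:image/bmp;base64,Qk12CAAAAAAAAHYAAAAoAAAAQAAAAEAAAAABAAQAAAAAAAAIAAATCwAAEwsAABAAAAAAAAAAlD0hAKhUMAC8b0YAzo1lAN2qiQDoxKwA8NvMAHh4eACIiIgAyNb0AKC37gB4kuIAVGzSADdGvgAjI6UAGQqHAJVmRmplVUh3VGZmZmRVZHZqtUh3h6mbu2ZoNDNVRma1WmeFupuqcuqXd2dpzMh3mIuTaImqulVGZo1neIqIp7R4mIqXZnqwnYd6m8p2i4qYqmOImpanVmVXS6iIqqWairRrtohnZGVVjcqpyoU4qpiYNpqohIdWh2phm6mHiYhq2HlpmKq7mZOYVVRUSLCXhmZYqnh4dWW/zMkcp3d4pVOstog6hmiqZKaKqqrLoqiJd2i5h2ZWiBZ4jFa5d3elaYIEU2uWiImJ/ZqKuanGeHipmad3dUptUlaItoeIdqq7JMp5qpRWbZvFAAFmEAImmZiIm7dEexnGRpeKiXh2l4THJoi6dLraW4BqljNXqnJ7p4mLVFnMhJxkdmmoh2aYR8+mOMd2aJdoBau4l5upY4vIWIdGd0m2WpWaZ4iXdpp7RYyqhVZDIzJmulhmmXmEJFZVZUxJV5hnlYqpZpiEiqfphbd1pnnFqJi4d3WXl2h0RWhUrDpYiXaXiImWiohImzl32FamZdVqy+xcdKqGiYqIlobXLHiKdYl3eZd5iHSXN2qrdXdmfDaHm8k0fYh3mmeD5aY3l2qomIYzh4iYg5pGXmbtdnZJZYlntkdqpmiHW3TjmSupVqh2aKcYqIuRimifY1jdh4V5QmW3OZq2Z3WMZZV7UE6JdXaHiaFpmQmKh5vFREjoaXW7dlmoebdnd4tVp4ibFOpmh5d5o4prLJ2JdN2GVJpomEeolVebhEh3mRaYd2jgl2VoiJmjjWcYiodnR/tlTWeIpmiblVmUdWiYHIdlWnGdqaqYdlRNoImJdohjT3ksd4eWdlWYamh0emkah1afGLyKq7u66gXiqoc2VVNOeSmWiHd3Vr1N9SeVaymnaOgM5nVEMzVBwXOLlJh2aPx3R7d4Z2V8is6871aoRYqO0I+XNXd4Z3qpKbmo2na+pqoIt3mGe+llmGe1K2hXVX0XP2VMmqq6mGY2N6qIv4Z4tg6ViHfrg3qEc3rJhkZzfUi7R2zLiKy8qDiqlVrJaIQAzlWmfLdCwjU6a4ZVVlaMZ8SIxn23VojoR823TEjXAn7VKpR+hAzybdx7tEVXd7t2qqrAAAARESVTaptImAB97GHMJa6QfoBrtoyDSkmrmIicamD8d7qWV3g1STIAW9qUPpBo+jLzCPlWqPk8bJeHeLlmDLRoqIiVaUM5TM3bmVPyGc72D3PZcBd4iYqod4WIx3B8RoqZeIaXqjM62YiZSEbtm3kDBQFaslVHmIhoV5qGUciKy6q6h3iptDi4eJh0jYiaYGRtqGylWo6HhZWKi5kJyplClpq7qpM0SXN5p4PIl5cD7AbIc1nN3ciVhsS9NAundGlWmIaKynSbg2ZnhoaHoEzfEP/onZlon5J9WuOMDZdWyGKXmXV7t7q6VXd2VDMUx4/xBZ3/lQADBBVYqHsMuGp3hTaZqVW7eMunVFV5hmup83/gCskAOHNuHqNtmwuVZ3d4YYmKpkhsh1R9yna/8xVAYJwAABq9/b0lrGm6GliId4d5FZibg8qGV7UzVRQTpBngz8VVrPuYdSVF2bcqa7h3iIqCSIqrl2V5RofMSFhnjIMG///7RVVnbIVclTicSYd4iIcyi6alZ5Rnmqsod3jb3xMAGKuWdo1Iyj2lVbxFp3eaqpZJp5V4Vqt4uDmM74HFHpcxA4eFTFRquTNUrXWZdVVVZ0IzV4aNtni1dpx0aNBryIpJZ7gqY3edhVPHZ2tniImpeKV4emQ3iZNnyVVm9e7dyCuona24q4itqfp3S4iIiZbOxXdma6d6dnbHVWaGqXqvpFm6xeemWnSpSEZpqKu6lyE0ZndGmomIeMdIdp/czKHM2oKUozi5vEBylIXGZDRSbsx3iGNbiImZuDind4dlgNRYxikGzHaHzv2XVrojdnjKREqqlDp4l3eLUod3ZnMuhtjMTVHImHZotnd0rA25d0M6OqrYOFmmZ3qzOLd2YoxHtawLsLiDMzTJREUiPZlKWZeKhog2uneYh7sUuHhGmTbUnSfQOAFZ3Md01mONdGxZlriHVmR5WHiIjJFIlIyTa7htCfwwf8dnuq/ThZpI6ymFp4VXlkWKVmdptxR5ujaoZ50YrRn1SamZd2ybuIpjO6emZZaXc3Z3h3mqoWqSN3aGmUeJYmWYdGdJZ753dFebmKh4eJl5J5iHeZnaKgaEWWZoRotxjHmXh3dlepWJyqqGmpd4iHmiqbZ5h0YzeMzLhXY1XIDJWIaWhoZnq5Z2W5h5qamHiLFIlniYvSi7mImIU3qcoId4lpd3h3d3uWUpe5h5eJd4dpVneJhoJph5eoc5qInChnqWl3l4eGSpiXM6mIWJioeHp2d5iZcpdph6lTinh8SGioeoeohla6vIvDBGeYdml3d3eJmIVjZ3l1mhepaGo4WJhbUVNWnZVadhnid1ZXmoZ3iZiInJJ6qpaCSqlpeCtqanV3dXzXZllkmWlHiamIupiYdGtoomqpaFO7iWmoJpVrpyTd2VNmeoWoeVjKdmh3mnZ5SHeympqXKMiJaMgYZoqkHKaGSZqLqaiYo2VoiXaImbu1Z7NWmKlDxniGoziZqnCsdnmTZ3eaiKinaIiHh5eWM2poVGmnmpJzi2gzh4iqYuh4eKPKhYZ2m6mYaHZmU5uYOHVFeXaLonmblEqriapTyHeWcaimRGeqN4mrupmFKLu2VrzLqFqCWalim5lpVlOYZZqCu1R6q8"/>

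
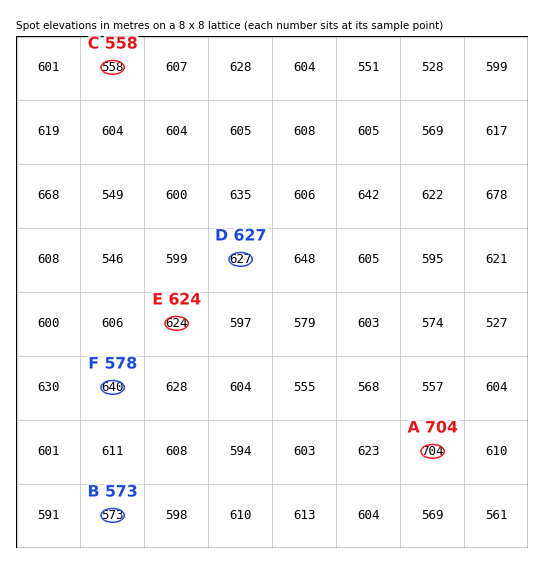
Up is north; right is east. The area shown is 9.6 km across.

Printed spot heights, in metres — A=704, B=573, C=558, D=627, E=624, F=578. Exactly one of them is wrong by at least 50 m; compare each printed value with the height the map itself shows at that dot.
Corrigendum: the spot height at F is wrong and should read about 640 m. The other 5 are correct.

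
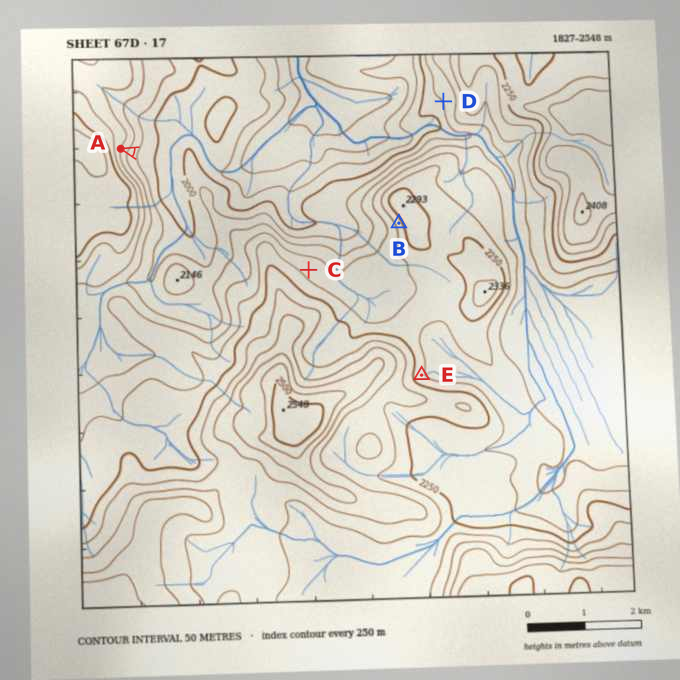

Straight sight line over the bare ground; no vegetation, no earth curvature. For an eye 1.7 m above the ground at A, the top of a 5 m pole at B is in view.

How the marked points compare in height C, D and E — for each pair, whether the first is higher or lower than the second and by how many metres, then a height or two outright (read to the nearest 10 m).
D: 160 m lower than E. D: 130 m lower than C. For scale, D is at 2050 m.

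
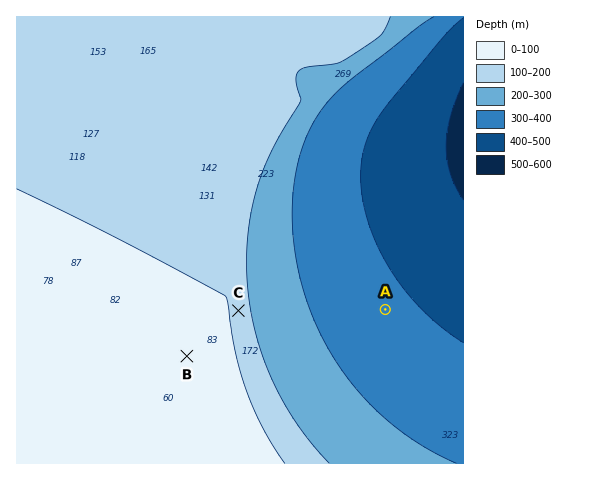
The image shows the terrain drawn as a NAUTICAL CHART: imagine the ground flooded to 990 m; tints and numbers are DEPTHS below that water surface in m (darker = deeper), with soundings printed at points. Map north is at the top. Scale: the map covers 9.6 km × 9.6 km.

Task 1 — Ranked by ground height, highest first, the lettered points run B C A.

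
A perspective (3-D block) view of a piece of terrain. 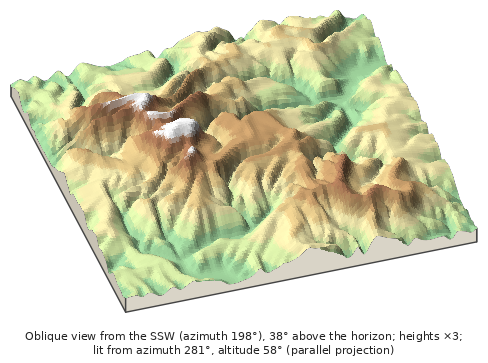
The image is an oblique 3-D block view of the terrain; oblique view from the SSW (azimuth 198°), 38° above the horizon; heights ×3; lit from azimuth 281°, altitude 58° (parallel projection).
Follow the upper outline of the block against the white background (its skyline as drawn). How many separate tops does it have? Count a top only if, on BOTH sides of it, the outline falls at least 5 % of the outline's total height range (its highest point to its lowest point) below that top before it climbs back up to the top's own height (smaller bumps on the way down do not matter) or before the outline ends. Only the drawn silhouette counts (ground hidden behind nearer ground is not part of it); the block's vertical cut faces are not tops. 2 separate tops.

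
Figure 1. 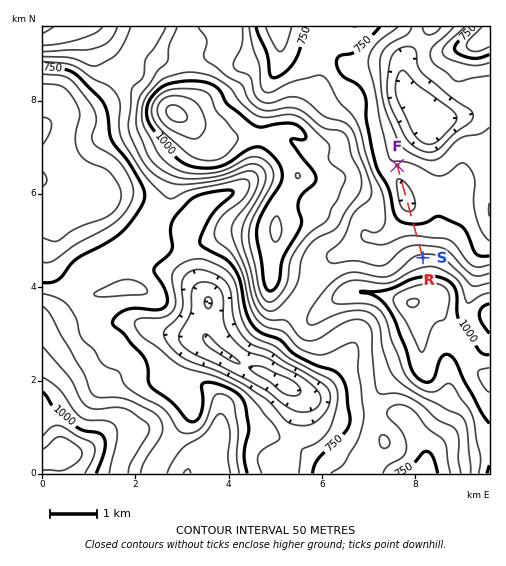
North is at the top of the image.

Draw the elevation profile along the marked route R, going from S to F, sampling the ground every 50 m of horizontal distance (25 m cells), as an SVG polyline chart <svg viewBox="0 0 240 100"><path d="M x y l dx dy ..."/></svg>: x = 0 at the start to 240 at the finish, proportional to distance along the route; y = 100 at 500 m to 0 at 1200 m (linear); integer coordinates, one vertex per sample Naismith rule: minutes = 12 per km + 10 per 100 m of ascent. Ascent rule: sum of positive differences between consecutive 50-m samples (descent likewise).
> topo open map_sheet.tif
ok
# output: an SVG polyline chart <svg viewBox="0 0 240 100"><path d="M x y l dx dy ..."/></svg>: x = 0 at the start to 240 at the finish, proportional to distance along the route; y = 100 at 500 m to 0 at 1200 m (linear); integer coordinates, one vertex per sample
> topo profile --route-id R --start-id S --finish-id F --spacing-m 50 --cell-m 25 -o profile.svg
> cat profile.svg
<svg viewBox="0 0 240 100"><path d="M0 41l6 1 6 2 6 1 5 2 6 2 6 2 6 2 6 1 6 2 6 2 5 1 6 1 6 2 6 1 6 1 6 2 6 1 5 1 6 2 6 1 6 1 6 1 6 0 5 1 6 0 6 0 6 0 6 0 6 0 6 0 5-1 6 0 6-1 6 0 6-1 6 0 6 0 5-1 6 0 6 0 6 1"/></svg>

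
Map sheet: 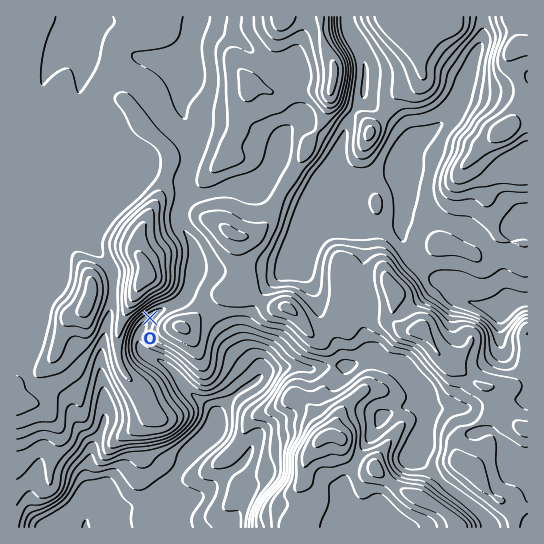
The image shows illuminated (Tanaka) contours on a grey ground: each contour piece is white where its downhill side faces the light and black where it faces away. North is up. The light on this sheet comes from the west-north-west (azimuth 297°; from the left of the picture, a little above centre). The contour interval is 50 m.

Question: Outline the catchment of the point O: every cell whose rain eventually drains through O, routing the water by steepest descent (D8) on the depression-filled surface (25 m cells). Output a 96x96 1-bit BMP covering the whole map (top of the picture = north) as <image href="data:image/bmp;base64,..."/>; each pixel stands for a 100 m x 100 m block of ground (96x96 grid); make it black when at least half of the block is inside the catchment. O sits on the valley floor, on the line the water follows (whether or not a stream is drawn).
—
<image width="96" height="96" href="data:image/bmp;base64,Qk2+BAAAAAAAAD4AAAAoAAAAYAAAAGAAAAABAAEAAAAAAIAEAAATCwAAEwsAAAIAAAAAAAAA////AAAAAAAAAAAAAAAAAAAAAAAAAAAAAAAAAAAAAAAAAAAAAAAAAAAAAAAAAAAAAAAAAAAAAAAAAAAAAAAAAAAAAAAAAAAAAAAAAAAAAAAAAAAAAAAAAAAAAAAAAAAAAAAAAAAAAAAAAAAAAAAAAAAAAAAAAAAAAAAAAAAAAAAAAAAAAAAAAAAAAAAAAAAAAAAAAAAAAAAAAAAAAAAAAAAAAAAAAAAAAAAAAAAAAAAAAAAAAAAAAAAAAAAAAAAAAAAAAAAAAAAAAAAAAAAAAAAAAAAAAAAAAAAAAAAAAAAAAAAAAAAAAAAAAAAAAAAAAAAAAAAAAAAAAAAAAAAAAAAAAAAAAAAAAAAAAAAAAAAAAAAAAAAAAAAAAAAAAAAAAAAAAAAAAAAAAAAAAAAAAAAAAAAAAAAAAAAAAAAAAAAAAAAAAAAAAAAAAAAAAAAAAAAAAAAAAAAAAAAAAAAAAAAAAAAAAAAAAAAAAAAAAAAAAAAAAAAAAAAAAAAAAAAAAAAAAAAAAAAAAAAAAAAAAAAAAAAAAAAAAAAAAAAAAAAAAAAAAAAAAAAAAAAAAAAAAAAAAAAAAAAAAAAAAAAAAAAAAAAAAAABAAAAAAAAAAAAAAAfgAAAAAAAAAAAAAB/wAAAAAAAAAAAAAB/4AAAAAAAAAAAAAD/8AAAAAAAAAAAAAH/+AAAAAAAAAAAAAP//AAAAAAAAAAAAAH//8AAAAAAAAAAAAH//8AAAAAAAAAAAAD//8AAAAAAAAAAAAD//8AAAAAAAAAAAAD//8AAAAAAAAAAAAD//8AAAAAAAAAAAAH//8AAAAAAAAAAAAH//8AAAAAAAAAAAAH//8AAAAAAAAAAAAH//8AAAAAAAAAAAAH//8AAAAAAAAAAAAH///gAAAAAAAAAAAD///wAAAAAAAAAAAD///4AAAAAAAAAAAB///8AAAAAAAAAAAB///8AAAAAAAAAAAA///+AAAAAAAAAAAA///+AAAAAAAAAAAAf///AAAAAAAAAAAAf///AAAAAAAAAAAAP///gAAAAAAAAAAAP///gAAAAAAAAAAAP///wAAAAAAAAAAAH///4AAAAAAAAAAAAA//4AAAAAAAAAAAAAP/8AAAAAAAAAAAAAP/8AAAAAAAAAAAAAP/+AAAAAAAAAAAAAP/+AAAAAAAAAAAAAH//AAAAAAAAAAAAAH//gAAAAAAAAAAAAD//gAAAAAAAAAAAAD//wAAAAAAAAAAAAD//wAAAAAAAAAAAAB//wAAAAAAAAAAAAB//4AAAAAAAAAAAAB//4AAAAAAAAAAAAB//4AAAAAAAAAAAABwAAAAAAAAAAAAAAAAAAAAAAAAAAAAAAAAAAAAAAAAAAAAAAAAAAAAAAAAAAAAAAAAAAAAAAAAAAAAAAAAAAAAAAAAAAAAAAAAAAAAAAAAAAAAAAAAAAAAAAAAAAAAAAAAAAAAAAAAAAAAAAAAAAAAAAAAAAAAAAAAAAAAAAAAAAAAAAAAAAAAAAAAAAAAAAAAAAAAAAAAAAAAAAAAAAAAAAAA="/>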